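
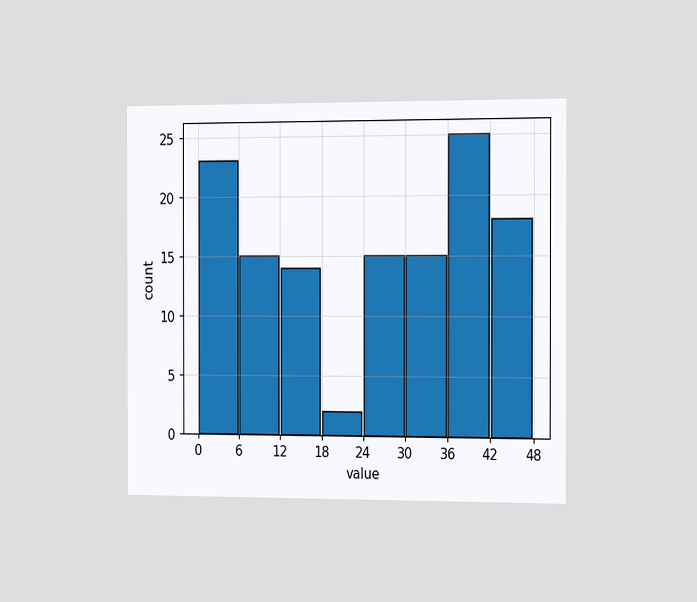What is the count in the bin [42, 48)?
The chart is viewed slightly from the right. The [42, 48) bin has height 18.

18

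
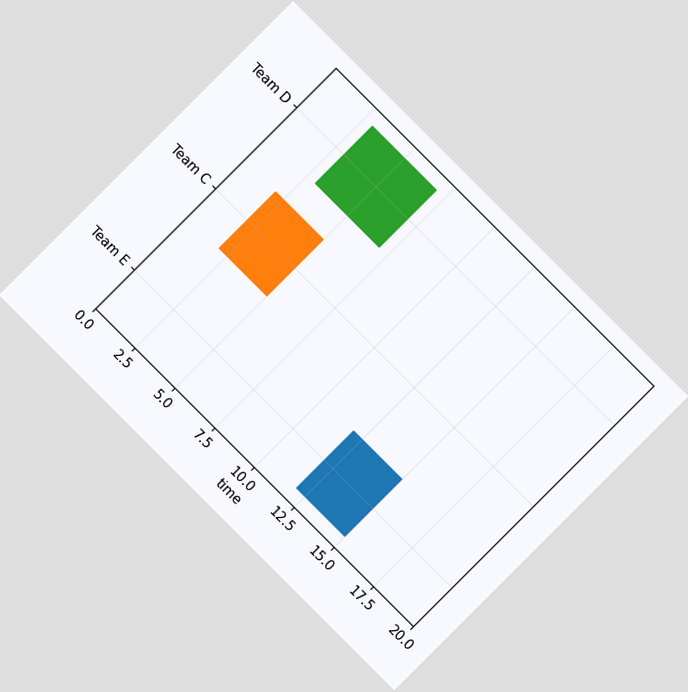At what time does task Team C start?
2

The chart is tilted about 45° clockwise. The Team C bar begins at t=2.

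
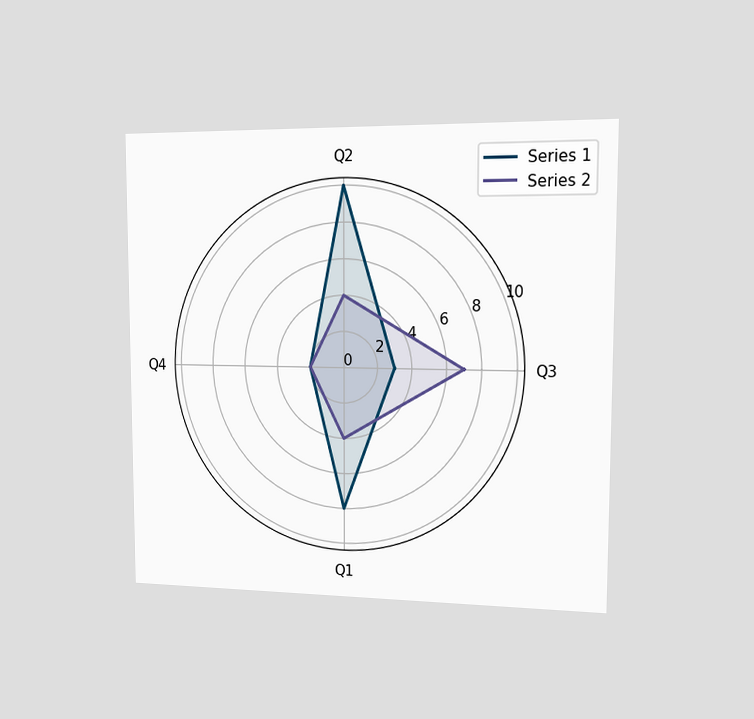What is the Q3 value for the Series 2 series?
7

The chart is viewed slightly from the right. On the Q3 axis, Series 2 reaches 7.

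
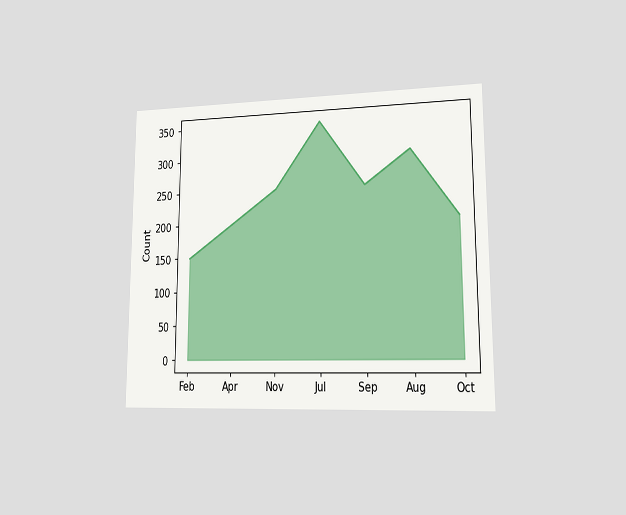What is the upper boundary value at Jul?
350

The chart is viewed at a slight angle. At Jul the upper boundary is at 350.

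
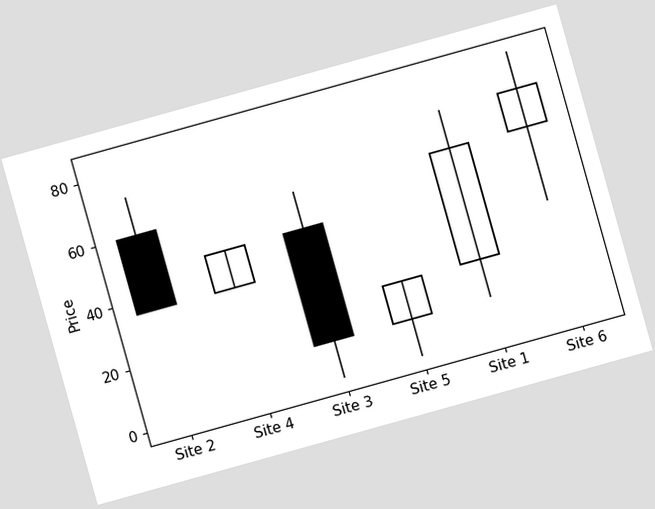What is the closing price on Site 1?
The chart is tilted about 16° counter-clockwise. The Site 1 candle closes at 60.

60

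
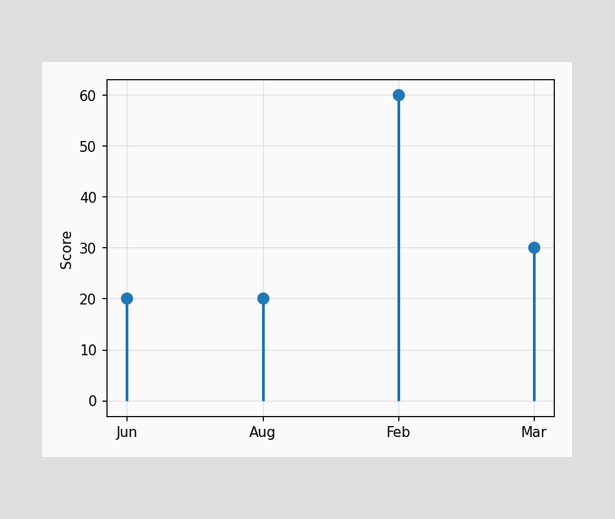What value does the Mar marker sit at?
30

The Mar marker sits at 30.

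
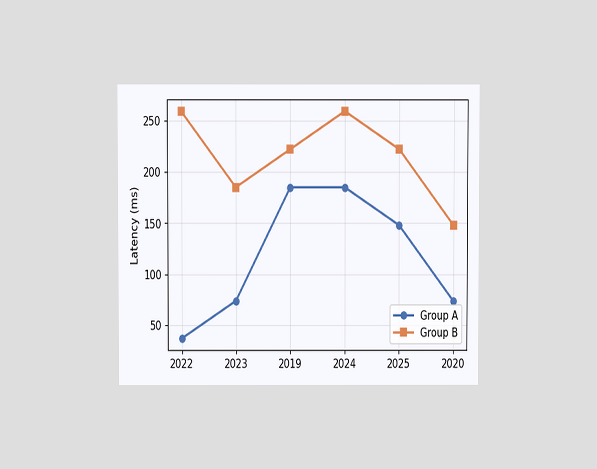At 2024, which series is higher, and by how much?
The chart is viewed at a slight angle. At 2024, Group B sits above the other line by 74ms.

Group B, by 74ms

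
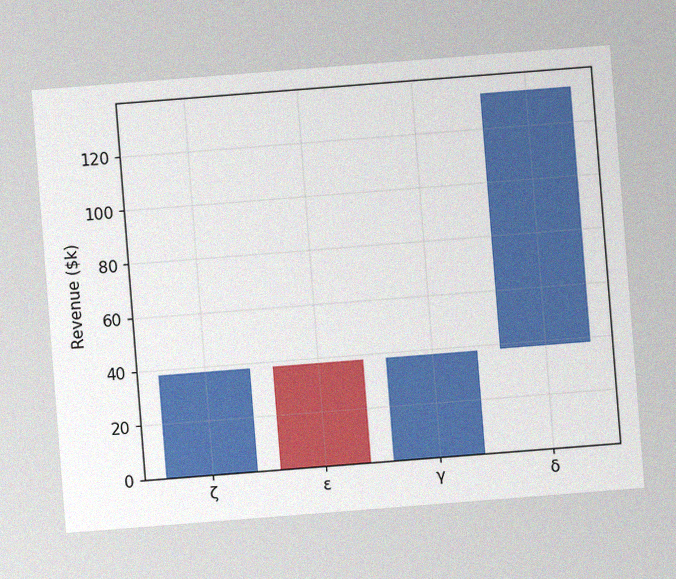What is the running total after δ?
The chart is tilted about 4° counter-clockwise, with some photo noise. After δ the running total reaches $133k.

$133k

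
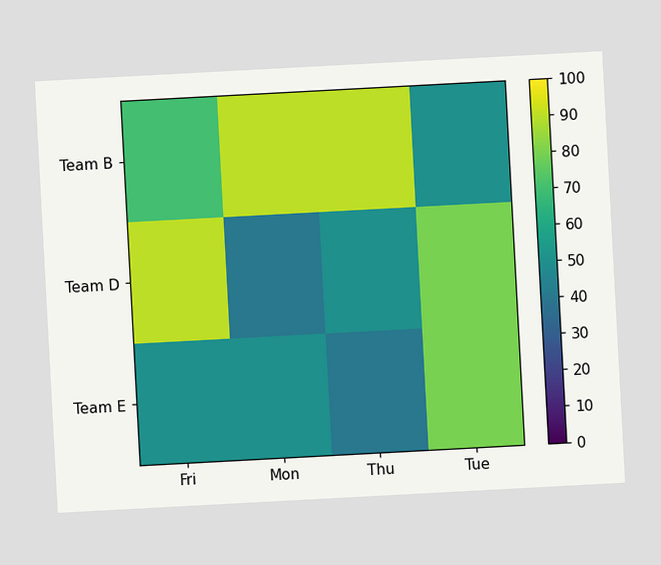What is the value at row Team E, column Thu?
40

The chart is tilted about 3° counter-clockwise. Matching cell (Team E, Thu) against the colorbar gives 40.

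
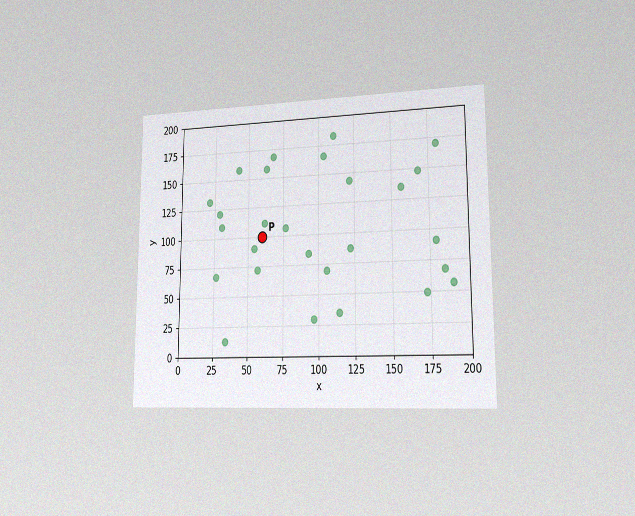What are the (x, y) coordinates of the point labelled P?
The chart is viewed slightly from the right, with some photo noise. Following the gridlines from P to each axis, P sits at (60, 100).

(60, 100)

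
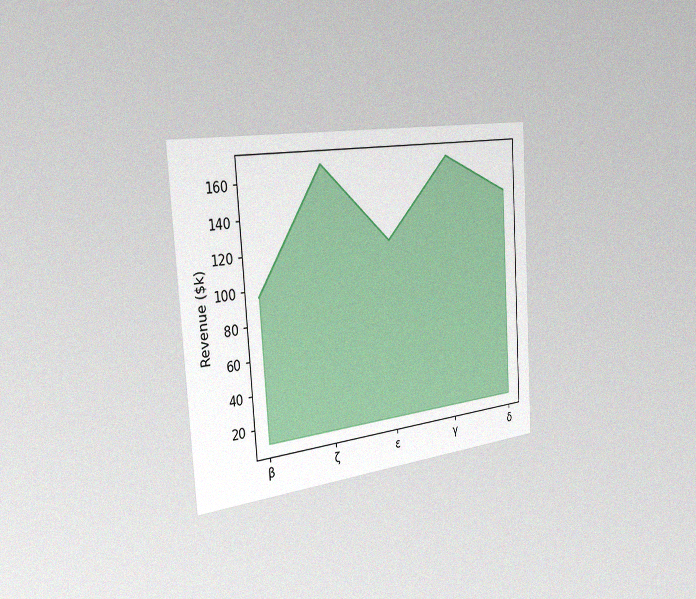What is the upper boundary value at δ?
The chart is tilted about 4° counter-clockwise and viewed slightly from the left, with some photo noise. At δ the upper boundary is at $144k.

$144k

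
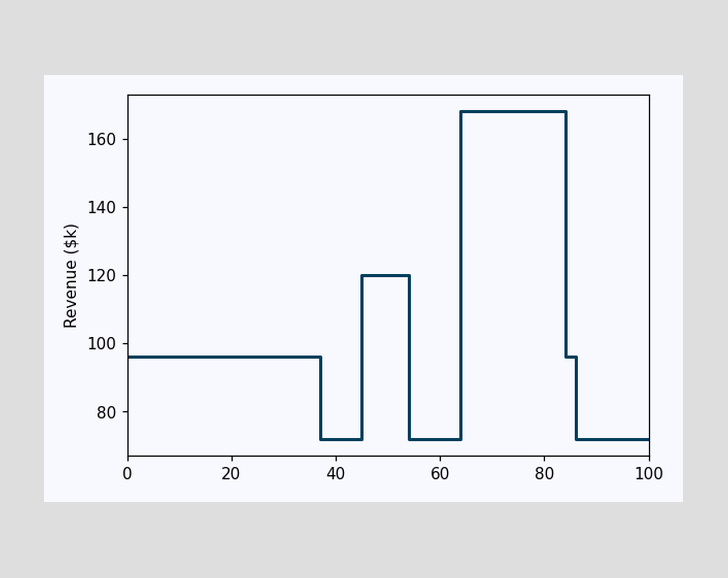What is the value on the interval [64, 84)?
On [64, 84) the step sits at $168k.

$168k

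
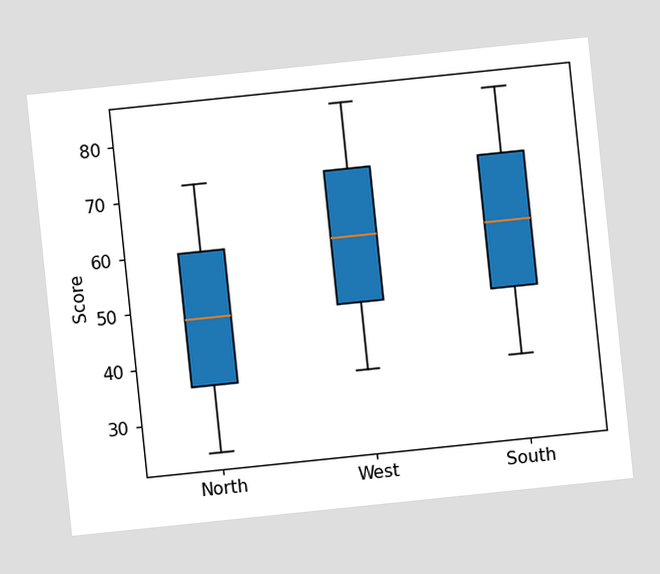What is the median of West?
The chart is tilted about 6° counter-clockwise. The median line in the West box sits at 60.

60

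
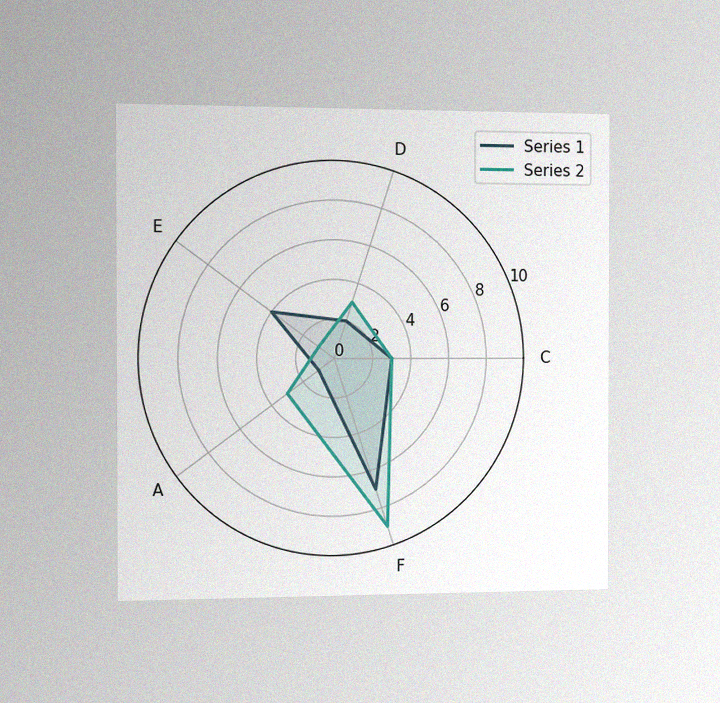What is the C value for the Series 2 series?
3

The chart is viewed slightly from the left, with some photo noise. On the C axis, Series 2 reaches 3.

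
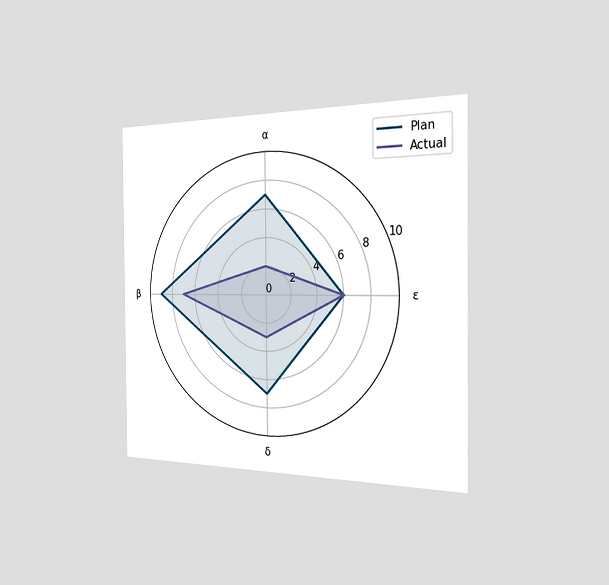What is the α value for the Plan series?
The chart is viewed slightly from the right. On the α axis, Plan reaches 7.

7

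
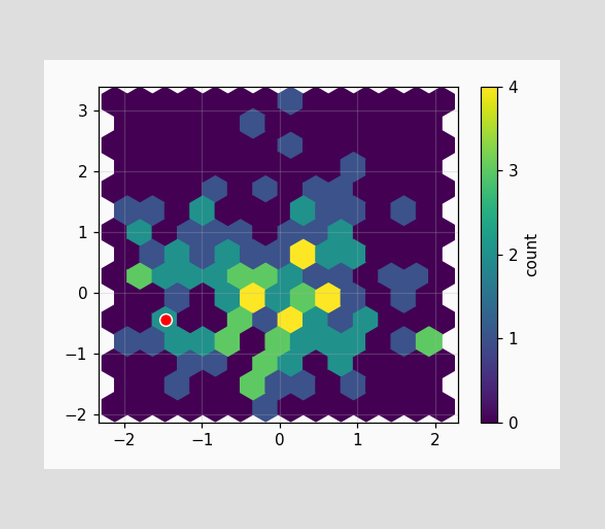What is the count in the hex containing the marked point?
The marked hex reads 2 on the colorbar.

2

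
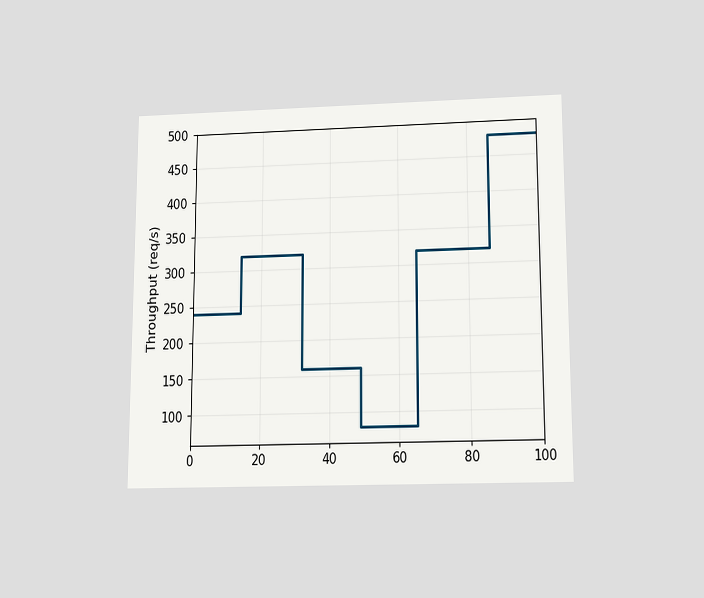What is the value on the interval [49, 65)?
The chart is viewed slightly from below. On [49, 65) the step sits at 80req/s.

80req/s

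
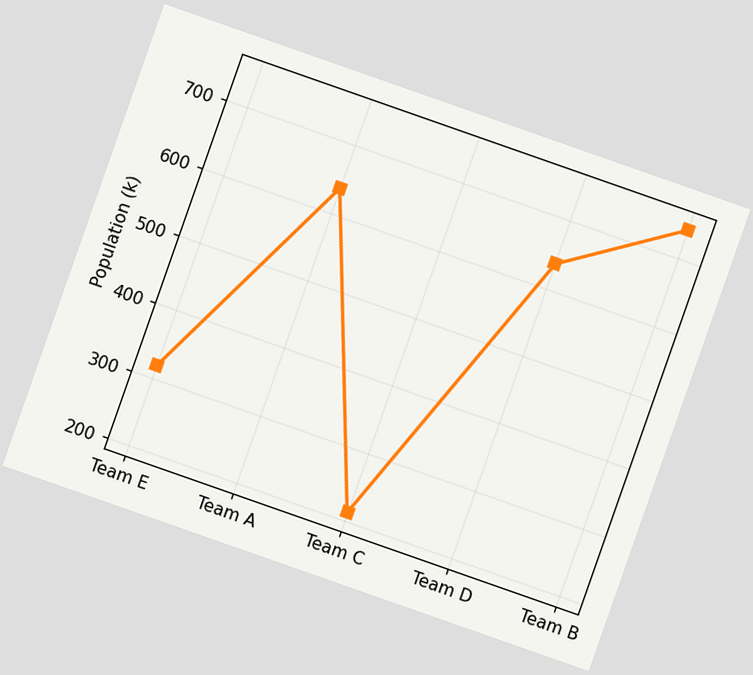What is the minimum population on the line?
212k

The chart is tilted about 19° clockwise. The lowest point is at Team C, and reading across to the y-axis gives 212k.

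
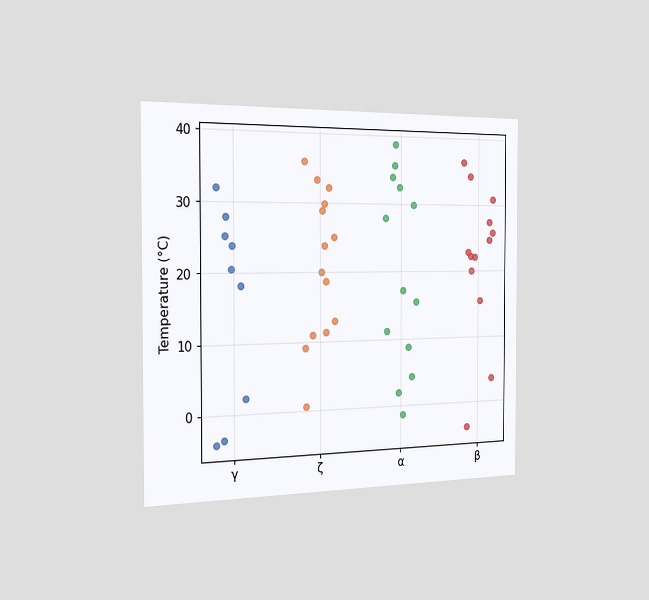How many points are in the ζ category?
14

The chart is viewed slightly from the left. Counting the markers in the ζ column gives 14.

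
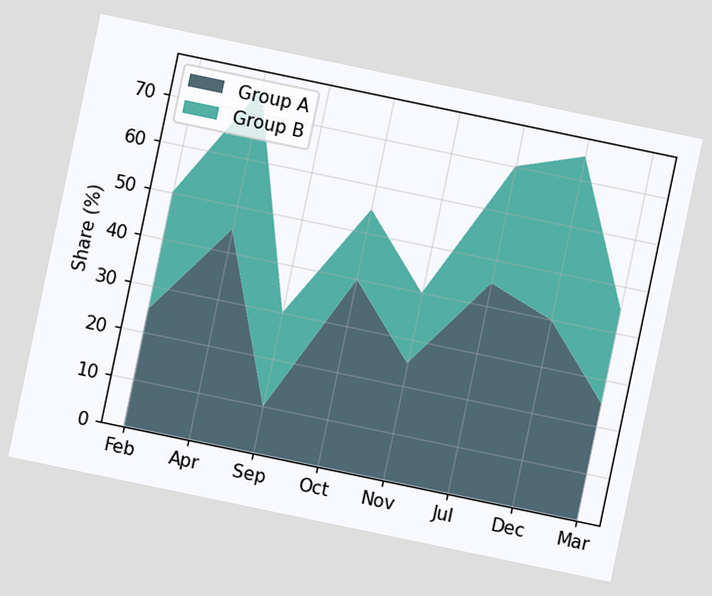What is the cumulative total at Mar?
The chart is tilted about 12° clockwise. The stacked total at Mar reaches 45%.

45%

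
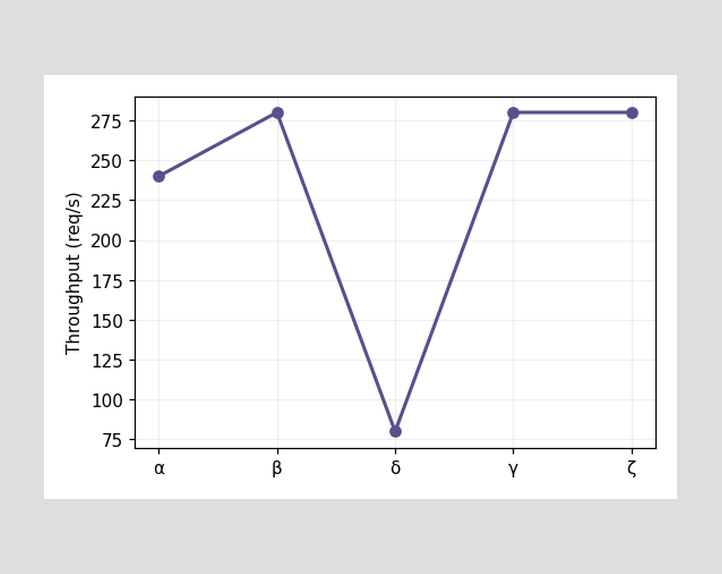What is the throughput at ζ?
280req/s

At ζ, the line is at 280req/s.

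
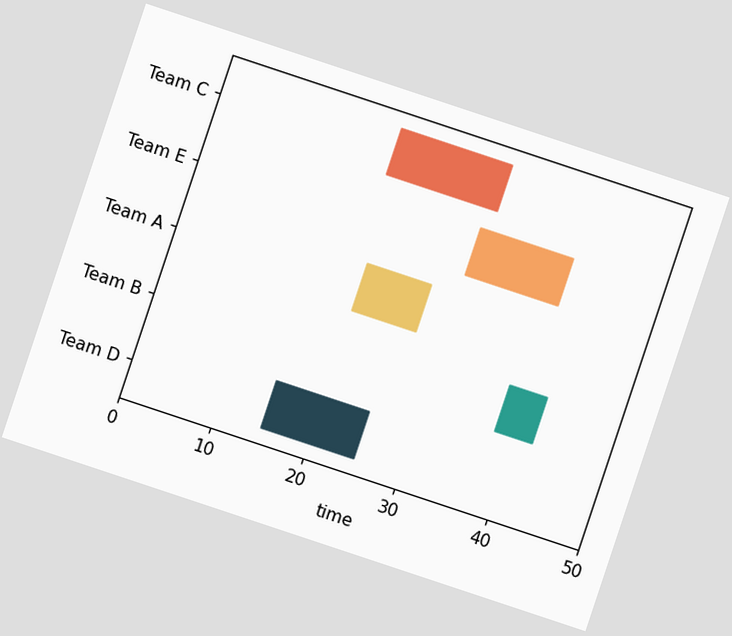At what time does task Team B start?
38

The chart is tilted about 18° clockwise. The Team B bar begins at t=38.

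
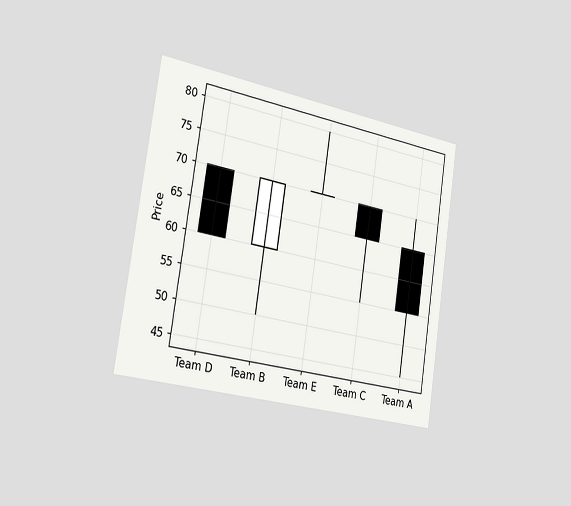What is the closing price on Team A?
55

The chart is tilted about 9° clockwise and viewed slightly from the left. The Team A candle closes at 55.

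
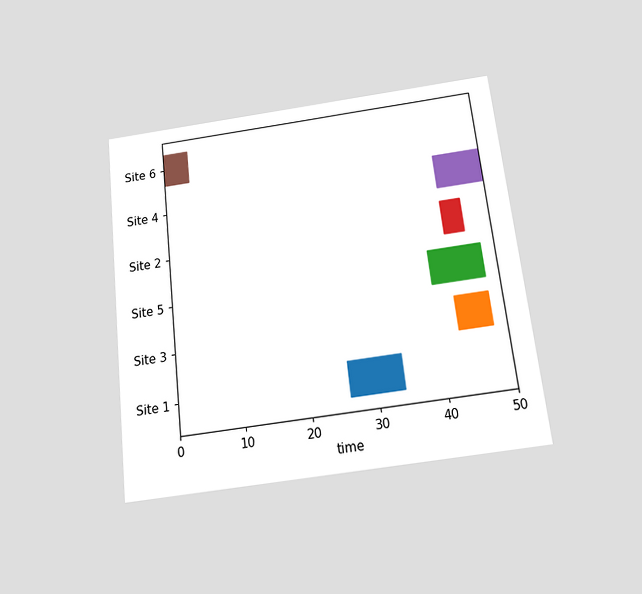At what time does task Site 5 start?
40

The chart is tilted about 7° counter-clockwise and viewed slightly from below. The Site 5 bar begins at t=40.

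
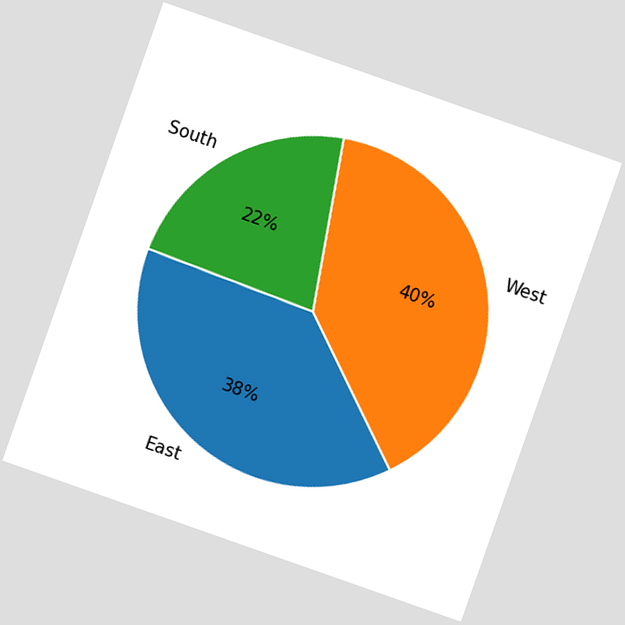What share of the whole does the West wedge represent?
The chart is tilted about 19° clockwise. The West slice takes up 40% of the pie.

40%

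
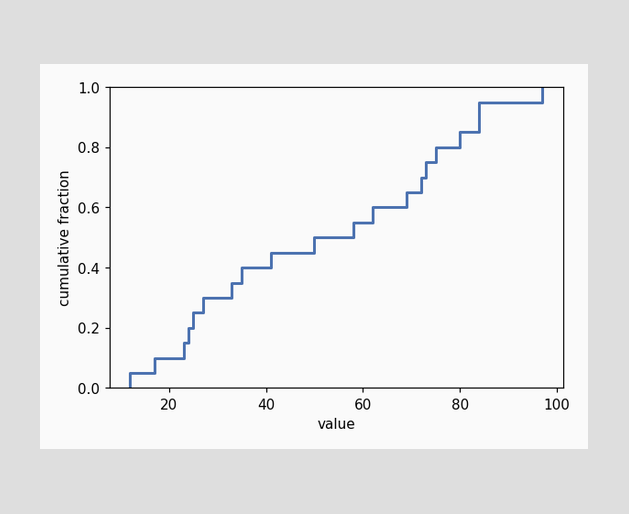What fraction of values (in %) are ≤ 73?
At x=73 the ECDF step is at 75%.

75%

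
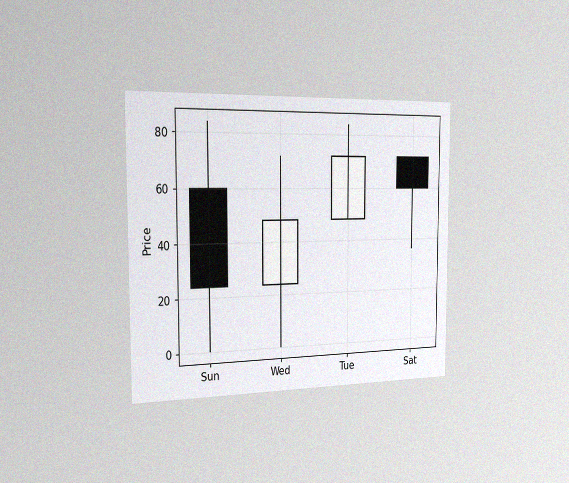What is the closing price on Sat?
The chart is viewed slightly from the left, with some photo noise. The Sat candle closes at 60.

60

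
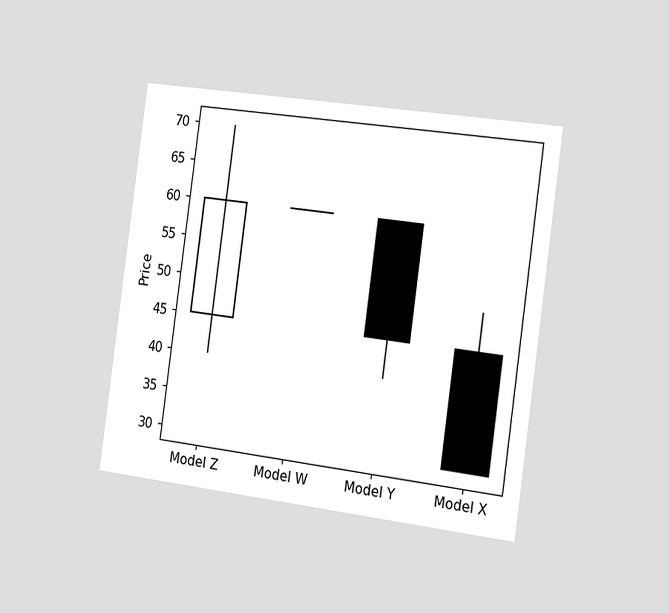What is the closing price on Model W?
The chart is tilted about 8° clockwise and viewed slightly from the right. The Model W candle closes at 60.

60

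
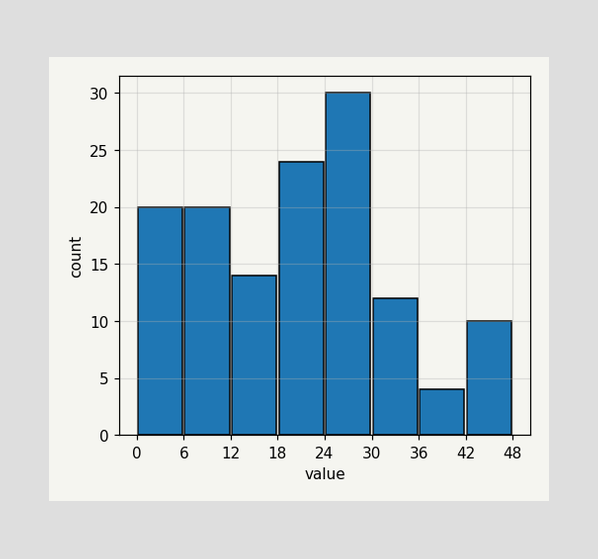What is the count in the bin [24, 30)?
The [24, 30) bin has height 30.

30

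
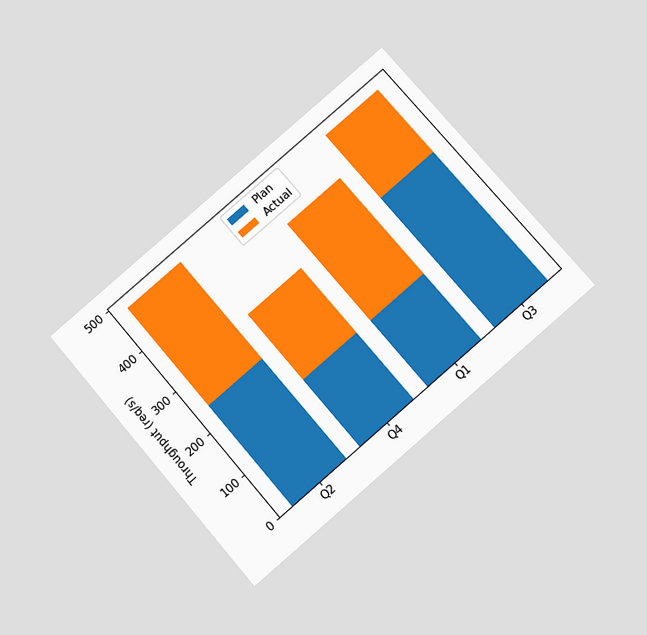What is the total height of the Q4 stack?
320req/s

The chart is tilted about 41° counter-clockwise and viewed slightly from below. The Q4 stack's top reaches 320req/s on the y-axis.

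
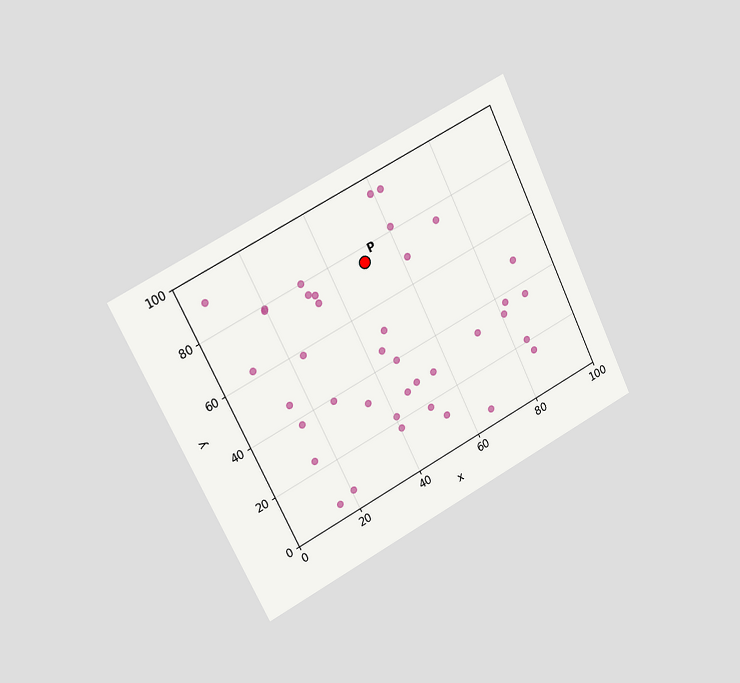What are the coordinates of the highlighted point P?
(50, 75)

The chart is tilted about 26° counter-clockwise and viewed slightly from the left. Following the gridlines from P to each axis, P sits at (50, 75).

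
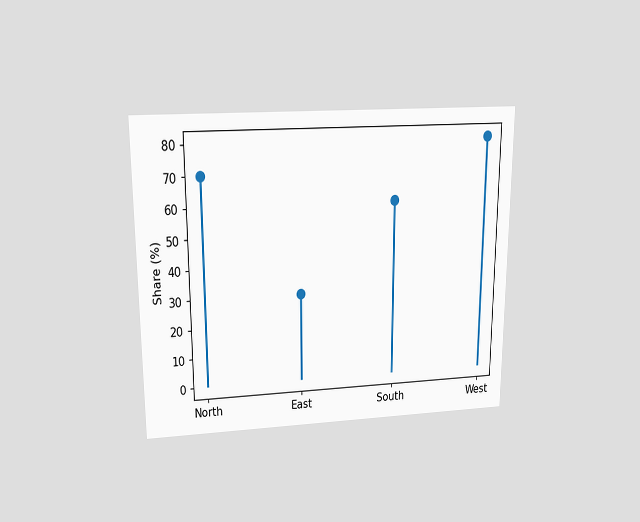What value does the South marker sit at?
60%

The chart is viewed slightly from above. The South marker sits at 60%.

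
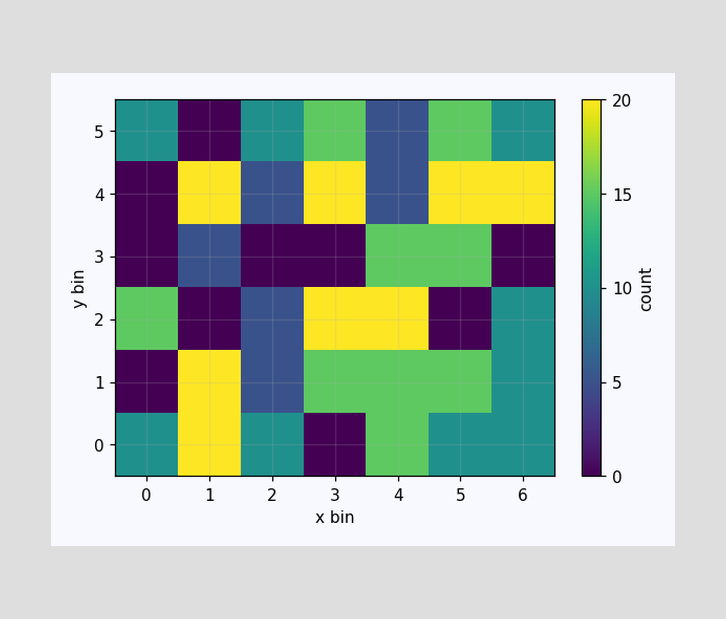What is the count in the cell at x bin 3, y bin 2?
Matching the cell (3, 2) against the colorbar gives 20.

20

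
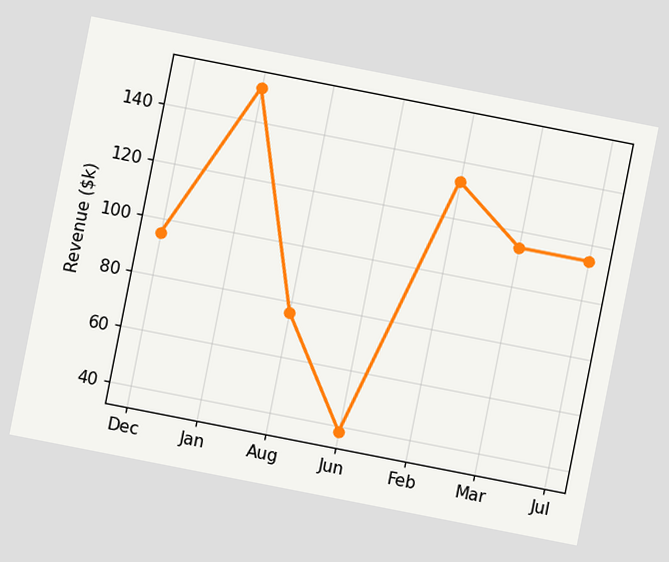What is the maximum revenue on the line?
The chart is tilted about 11° clockwise. The highest point is at Jan, and reading across to the y-axis gives $152k.

$152k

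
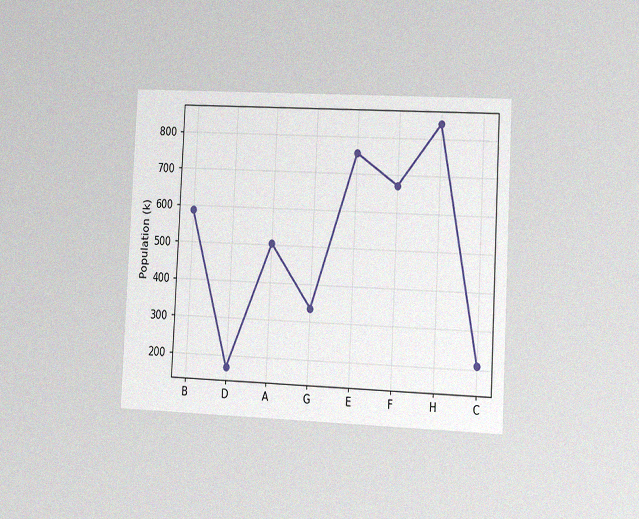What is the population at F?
The chart is tilted about 3° clockwise and viewed slightly from the right, with some photo noise. At F, the line is at 672k.

672k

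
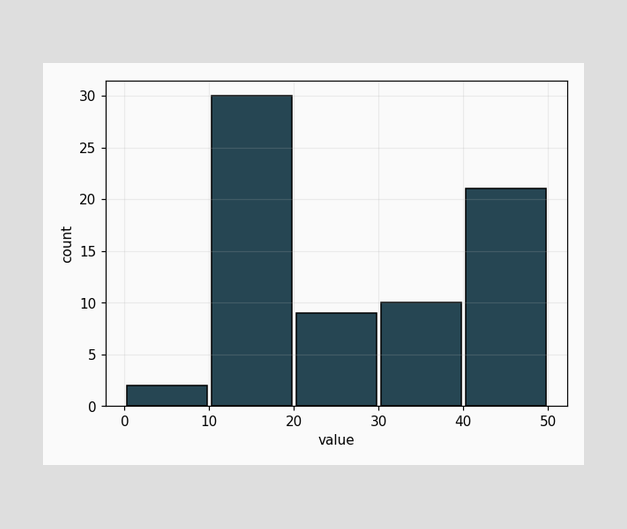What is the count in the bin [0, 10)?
The [0, 10) bin has height 2.

2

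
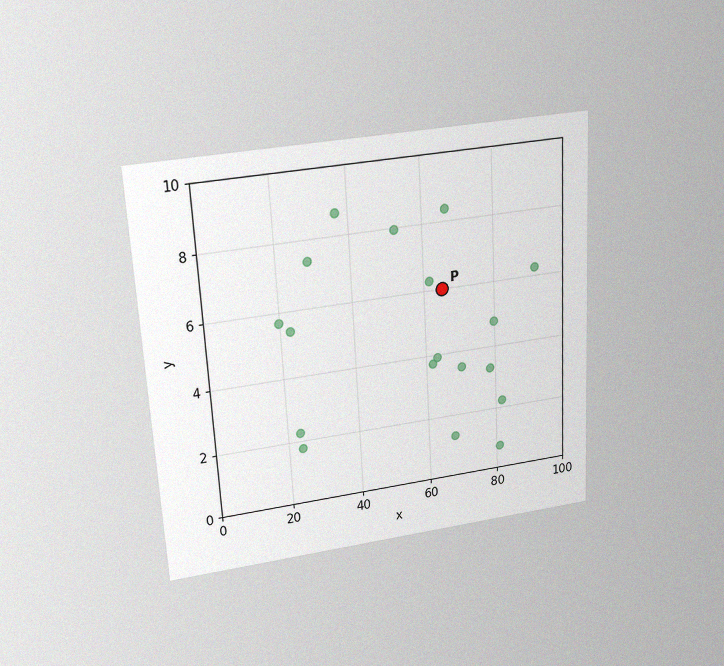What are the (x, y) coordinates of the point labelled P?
(65, 6)

The chart is tilted about 3° counter-clockwise and viewed slightly from above, with some photo noise. Following the gridlines from P to each axis, P sits at (65, 6).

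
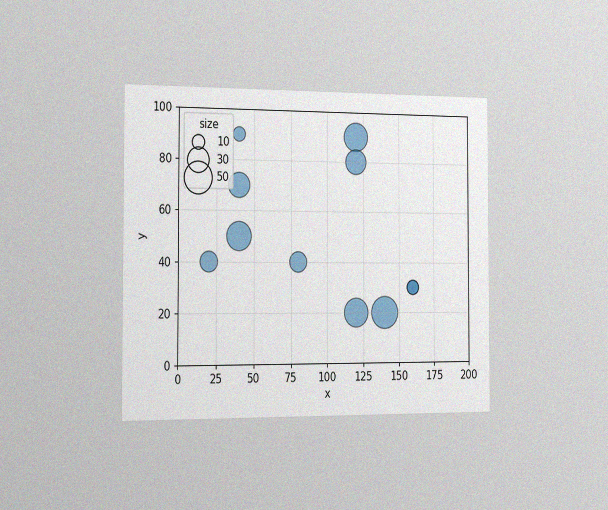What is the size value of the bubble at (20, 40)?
20

The chart is viewed slightly from the left, with some photo noise. Matching the bubble at (20, 40) against the size legend gives 20.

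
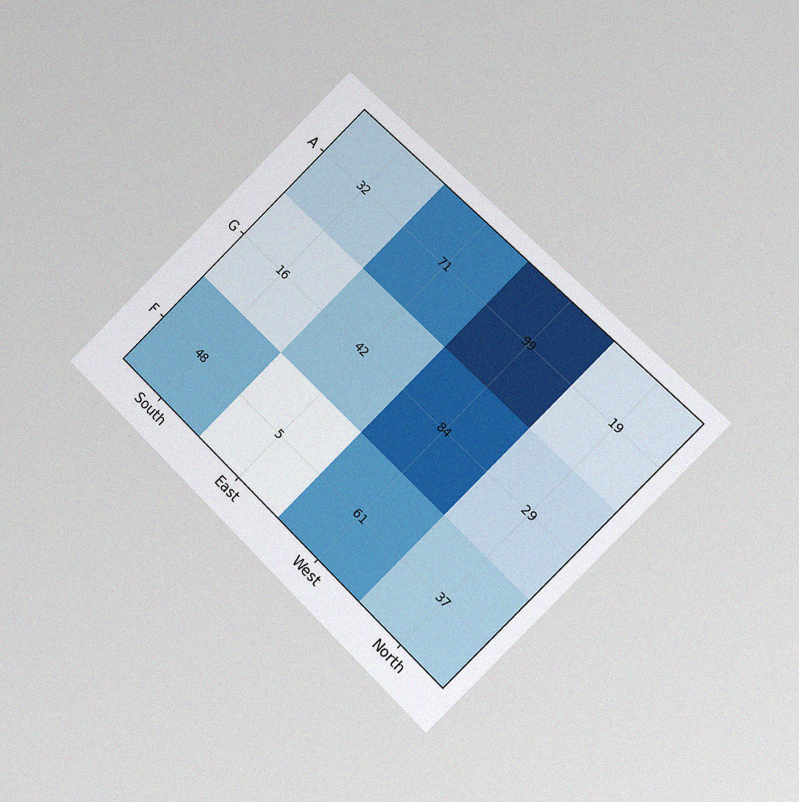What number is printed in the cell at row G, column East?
42

The chart is tilted about 45° clockwise and viewed at a slight angle, with some photo noise. The (G, East) cell reads 42.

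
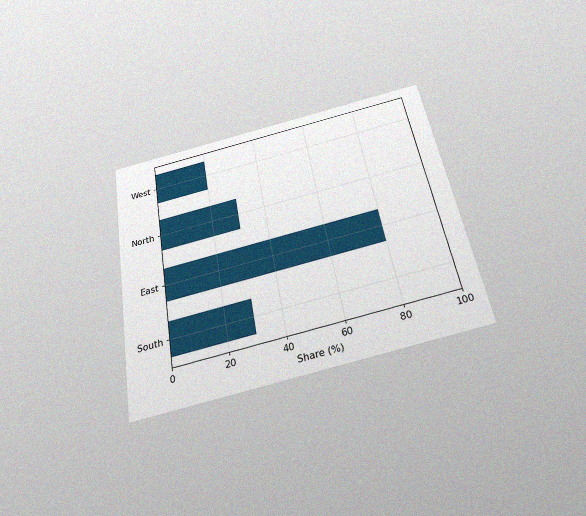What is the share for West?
20%

The chart is tilted about 10° counter-clockwise and viewed slightly from below, with some photo noise. Reading along the chart's x-axis, the West bar reaches 20%.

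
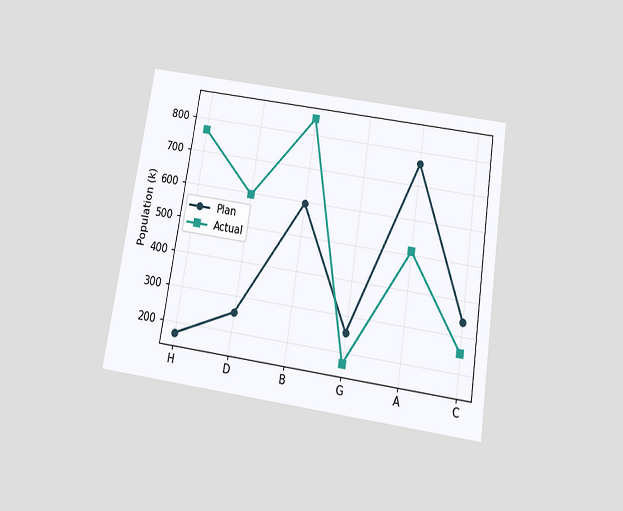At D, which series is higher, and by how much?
The chart is tilted about 9° clockwise and viewed slightly from below. At D, Actual sits above the other line by 340k.

Actual, by 340k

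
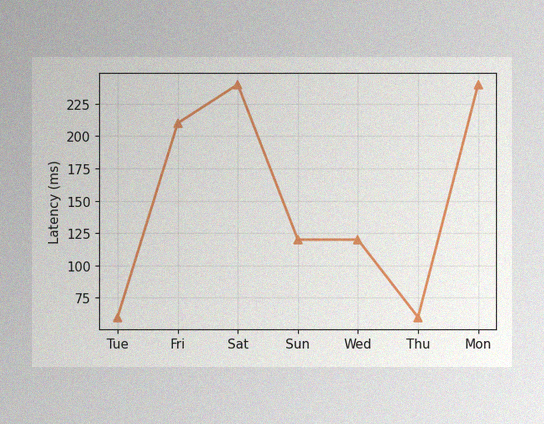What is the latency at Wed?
The image has some photo noise and uneven lighting. At Wed, the line is at 120ms.

120ms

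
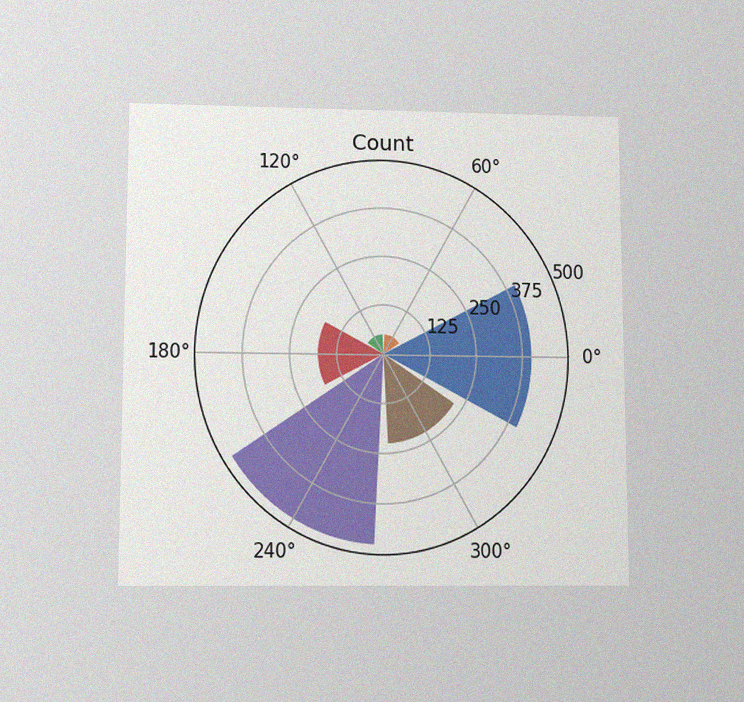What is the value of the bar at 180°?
175

The chart is viewed slightly from below, with some photo noise. The bar at 180° reaches 175 on the radial axis.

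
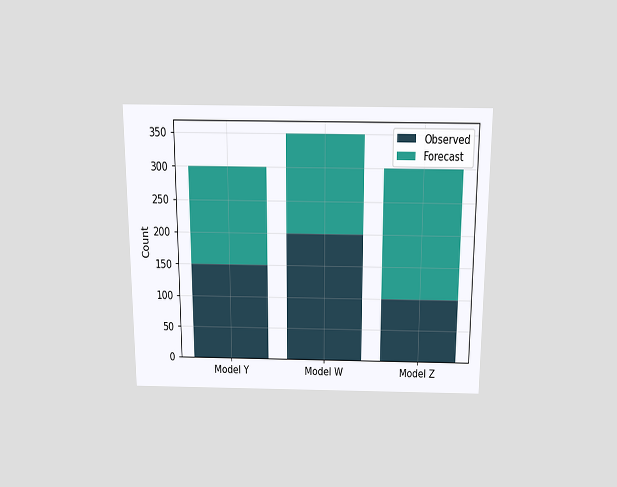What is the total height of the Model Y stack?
300

The chart is viewed slightly from above. The Model Y stack's top reaches 300 on the y-axis.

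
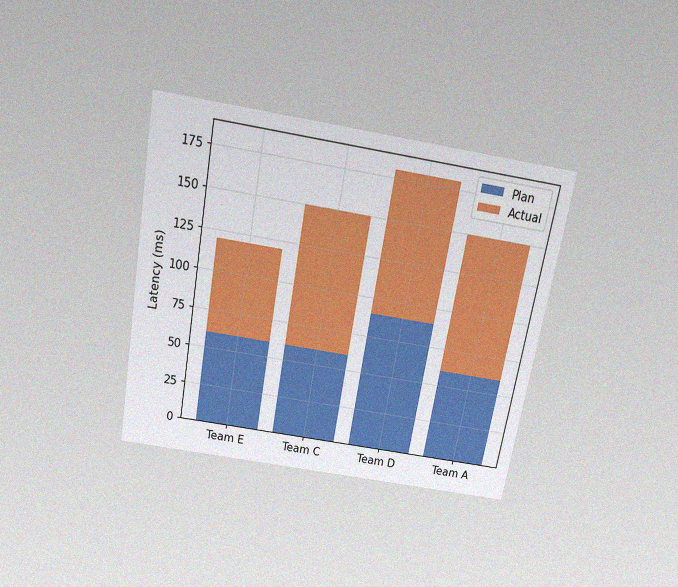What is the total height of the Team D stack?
The chart is tilted about 10° clockwise and viewed slightly from above, with some photo noise. The Team D stack's top reaches 180ms on the y-axis.

180ms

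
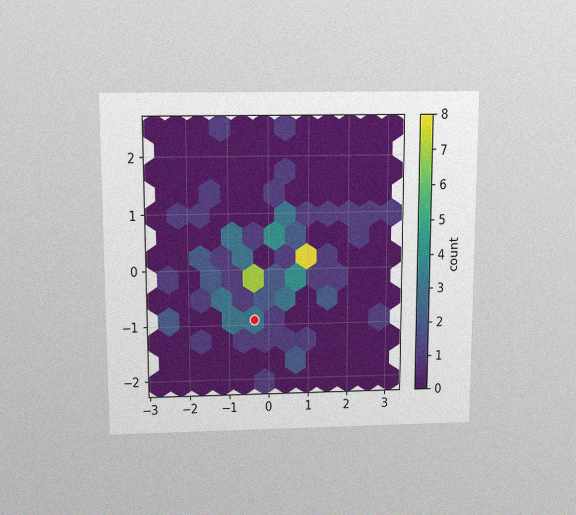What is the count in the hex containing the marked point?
3

The chart is viewed slightly from above, with some photo noise. The marked hex reads 3 on the colorbar.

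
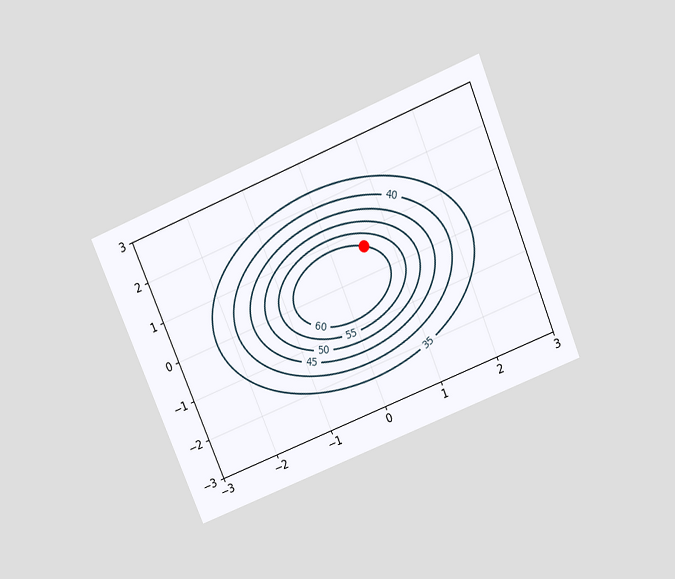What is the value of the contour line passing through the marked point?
The chart is tilted about 23° counter-clockwise and viewed slightly from above. The marked point sits on the contour labelled 60.

60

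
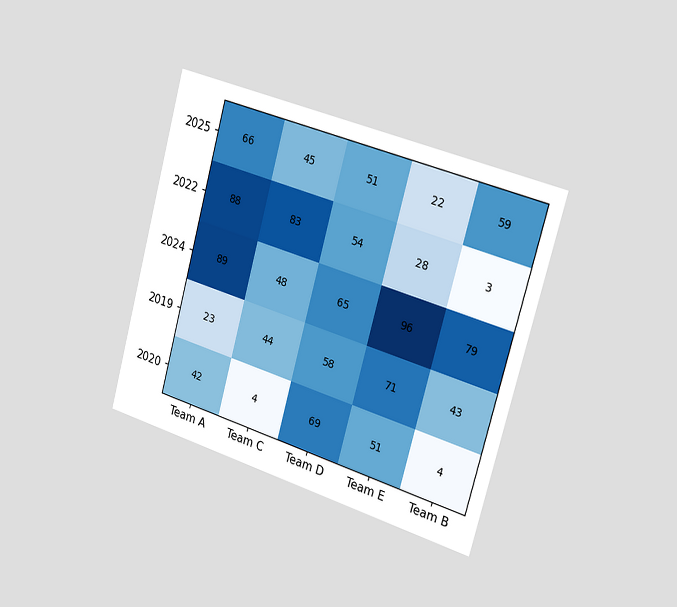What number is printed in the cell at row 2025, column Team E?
The chart is tilted about 15° clockwise and viewed slightly from the right. The (2025, Team E) cell reads 22.

22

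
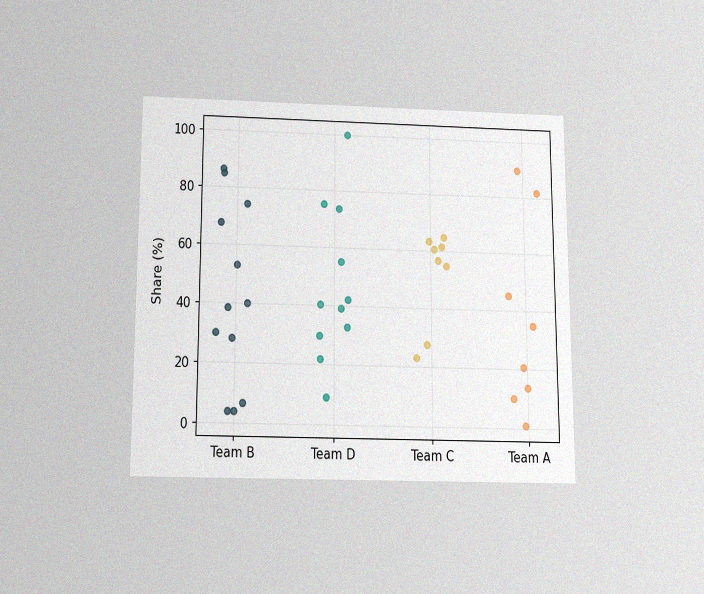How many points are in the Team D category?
The chart is viewed slightly from below, with some photo noise. Counting the markers in the Team D column gives 11.

11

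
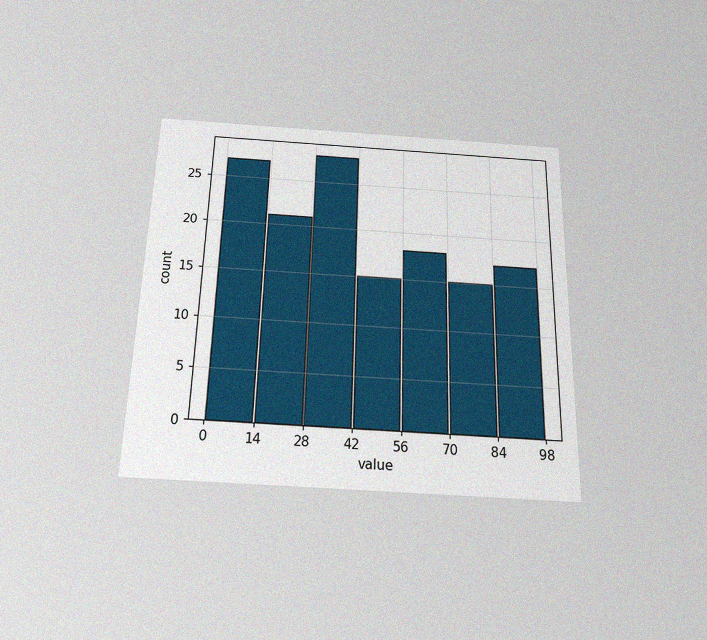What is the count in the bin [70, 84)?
15

The chart is viewed slightly from below, with some photo noise. The [70, 84) bin has height 15.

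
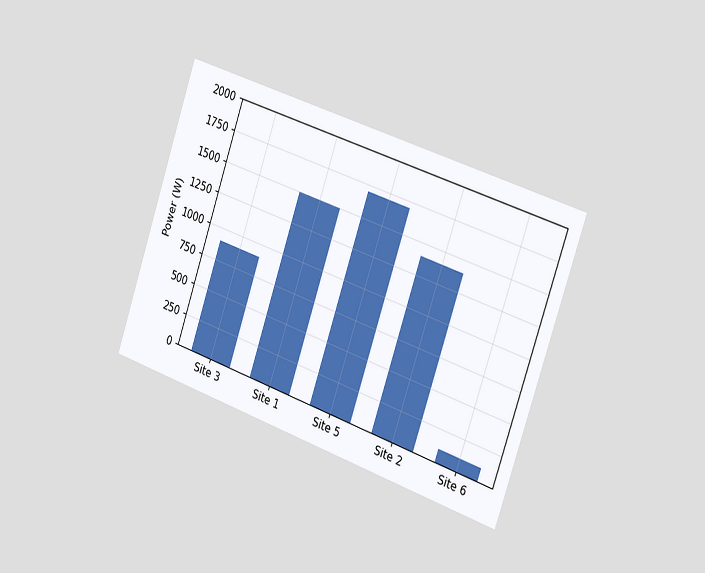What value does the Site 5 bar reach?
The chart is tilted about 19° clockwise and viewed slightly from the right. Reading along the chart's y-axis, the Site 5 bar reaches 1700W.

1700W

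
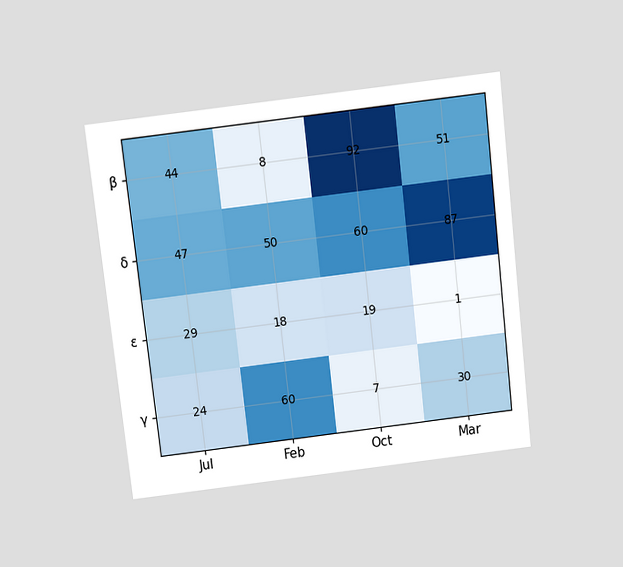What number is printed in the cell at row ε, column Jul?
The chart is tilted about 7° counter-clockwise and viewed slightly from above. The (ε, Jul) cell reads 29.

29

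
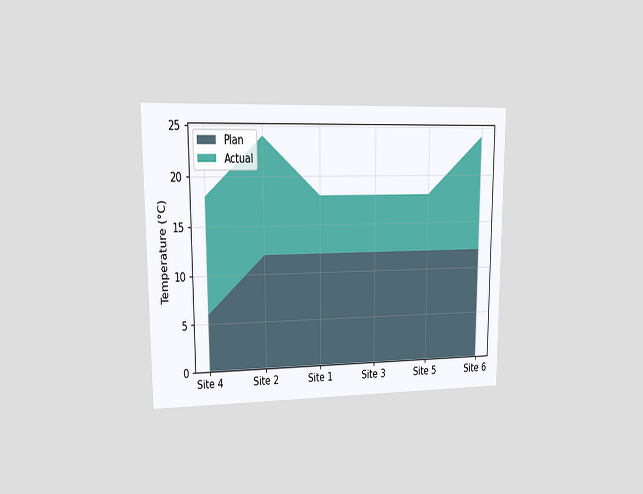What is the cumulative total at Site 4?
18°C

The chart is viewed at a slight angle. The stacked total at Site 4 reaches 18°C.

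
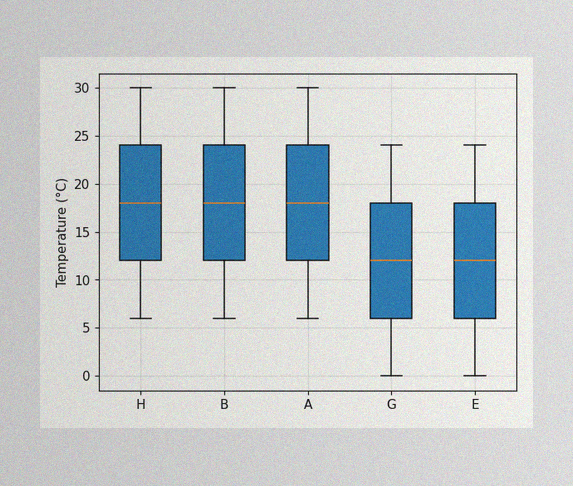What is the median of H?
The image has some photo noise and uneven lighting. The median line in the H box sits at 18°C.

18°C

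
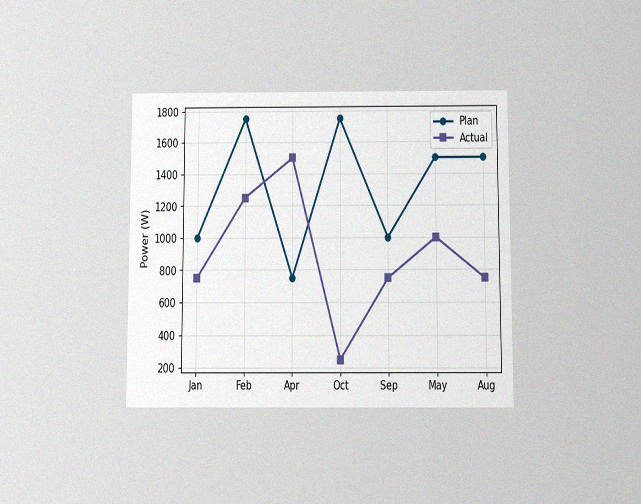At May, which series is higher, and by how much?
Plan, by 500W

The chart is viewed slightly from below, with some photo noise. At May, Plan sits above the other line by 500W.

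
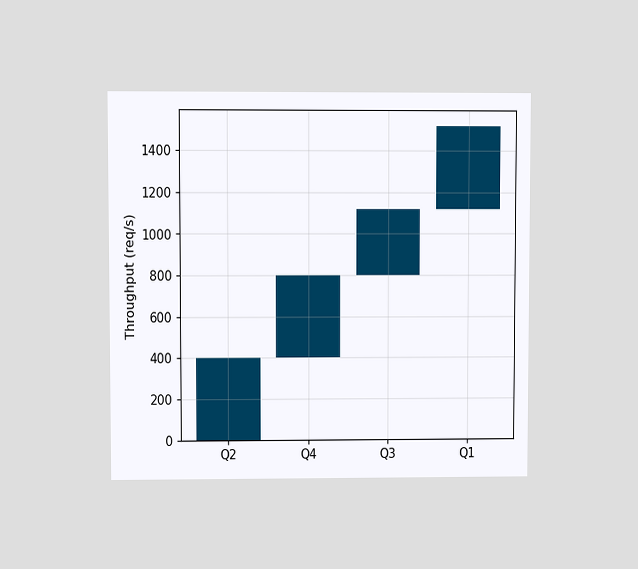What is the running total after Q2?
The chart is viewed at a slight angle. After Q2 the running total reaches 400req/s.

400req/s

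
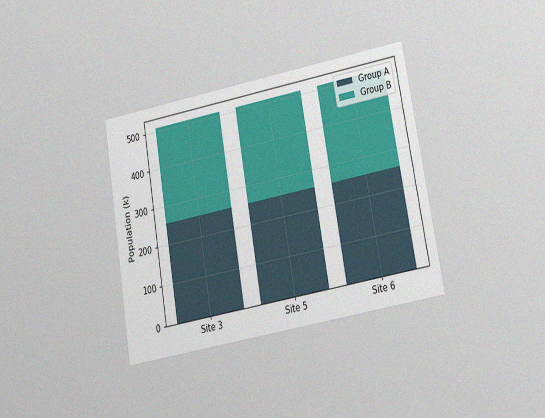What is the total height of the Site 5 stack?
510k

The chart is tilted about 10° counter-clockwise and viewed at a slight angle, with some photo noise. The Site 5 stack's top reaches 510k on the y-axis.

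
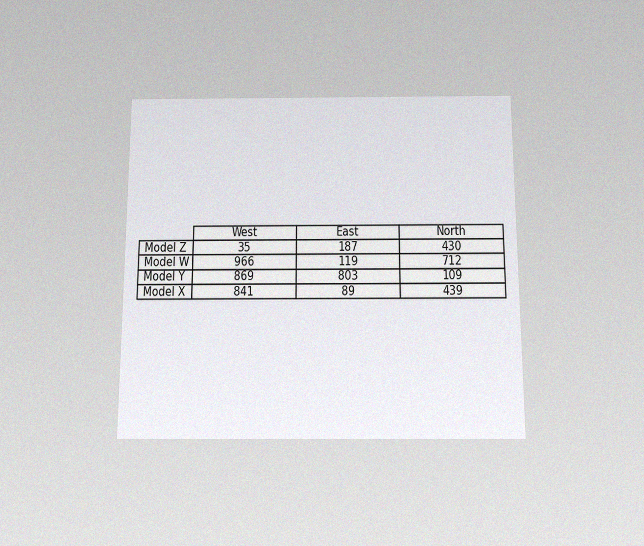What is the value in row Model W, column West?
966

The chart is viewed slightly from below, with some photo noise. The (Model W, West) cell reads 966.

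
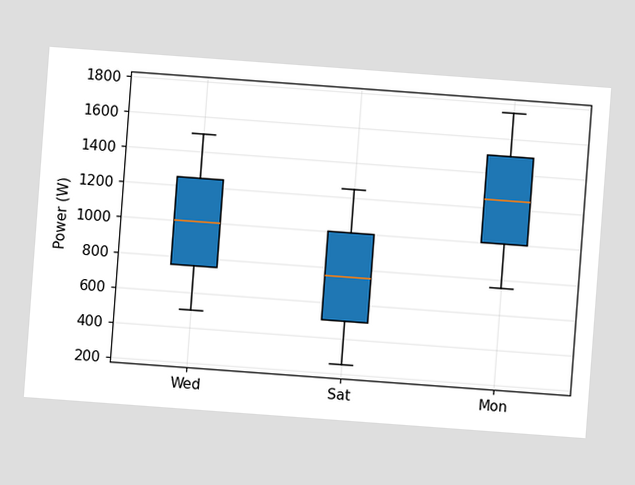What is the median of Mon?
1250W

The chart is tilted about 4° clockwise. The median line in the Mon box sits at 1250W.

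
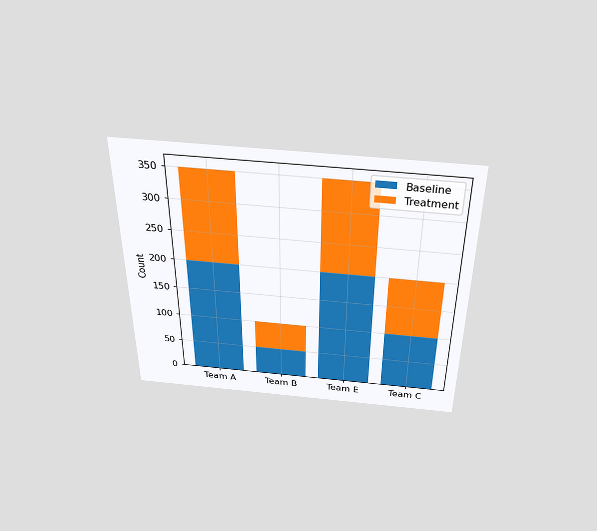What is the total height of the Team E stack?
The chart is viewed slightly from above. The Team E stack's top reaches 350 on the y-axis.

350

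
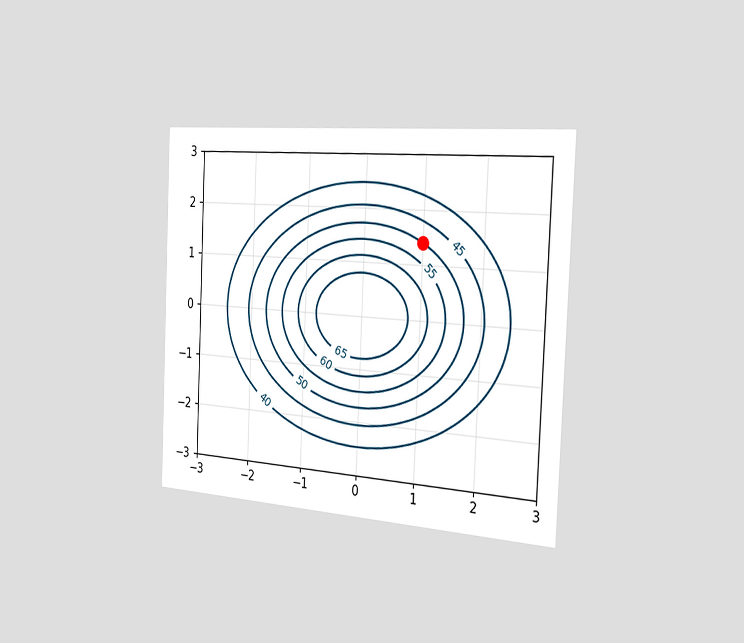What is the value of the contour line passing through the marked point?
The chart is tilted about 3° clockwise and viewed slightly from the right. The marked point sits on the contour labelled 50.

50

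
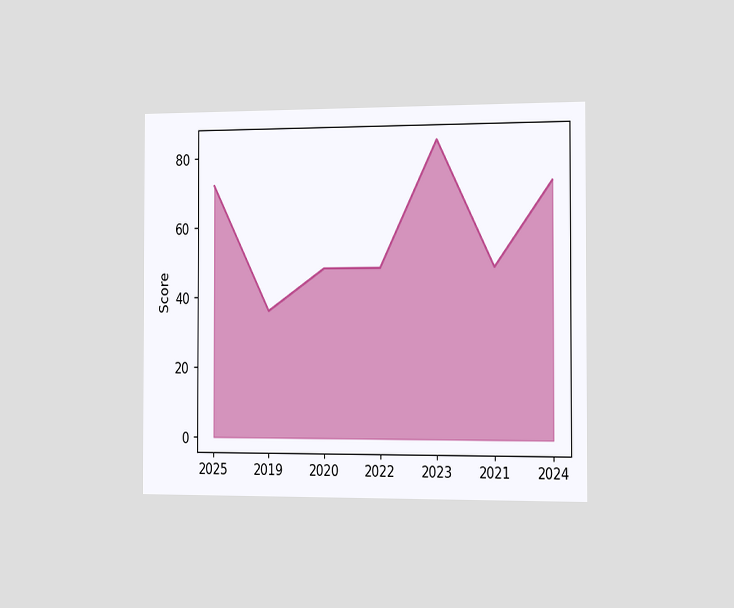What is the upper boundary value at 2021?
48

The chart is viewed slightly from the right. At 2021 the upper boundary is at 48.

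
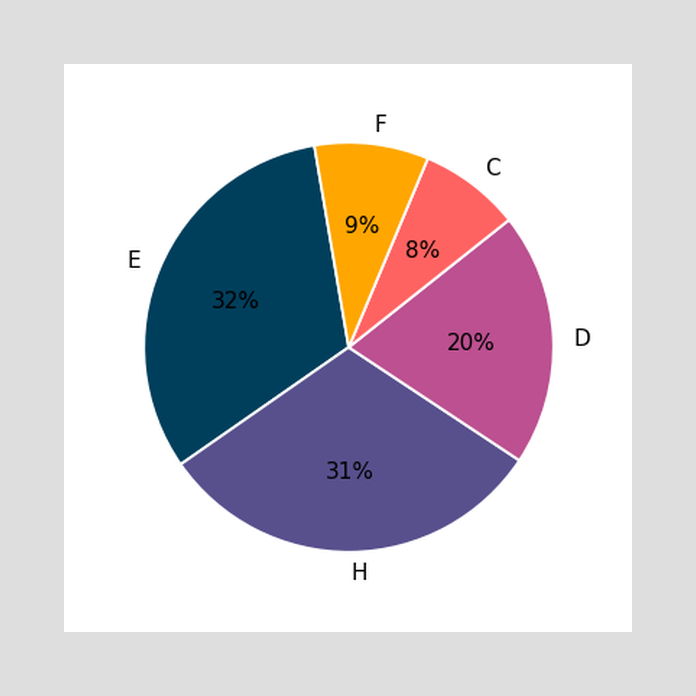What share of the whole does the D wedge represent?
20%

The D slice takes up 20% of the pie.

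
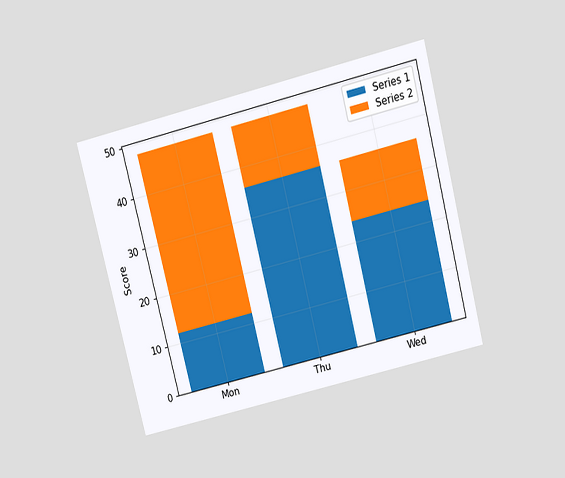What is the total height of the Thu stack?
48

The chart is tilted about 14° counter-clockwise and viewed slightly from above. The Thu stack's top reaches 48 on the y-axis.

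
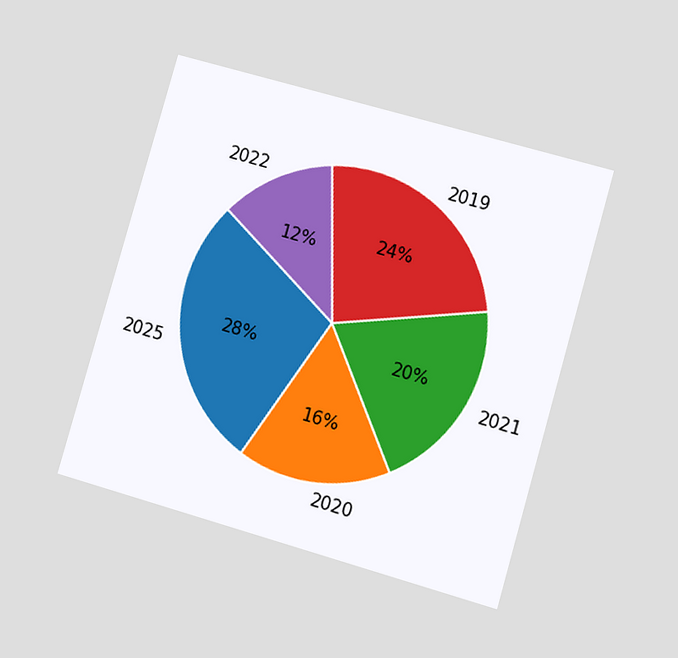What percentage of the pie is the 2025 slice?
28%

The chart is tilted about 16° clockwise and viewed at a slight angle. The 2025 slice takes up 28% of the pie.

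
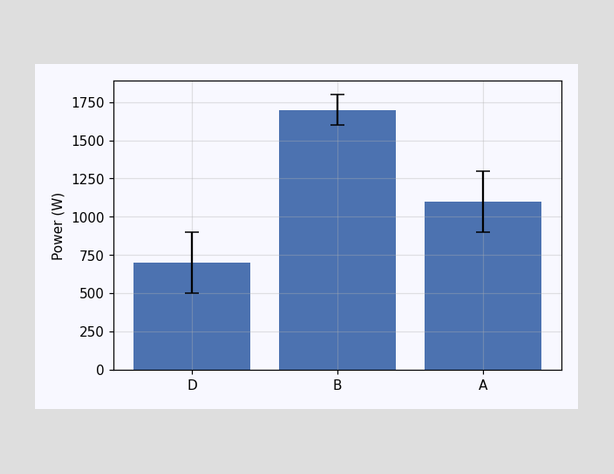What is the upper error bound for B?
The B bar's upper whisker reaches 1800W.

1800W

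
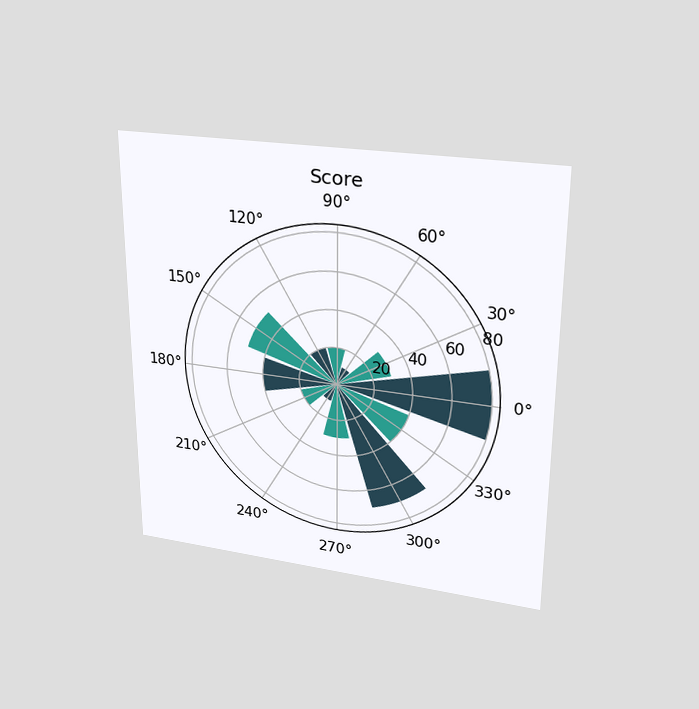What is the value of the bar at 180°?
The chart is viewed slightly from above. The bar at 180° reaches 40 on the radial axis.

40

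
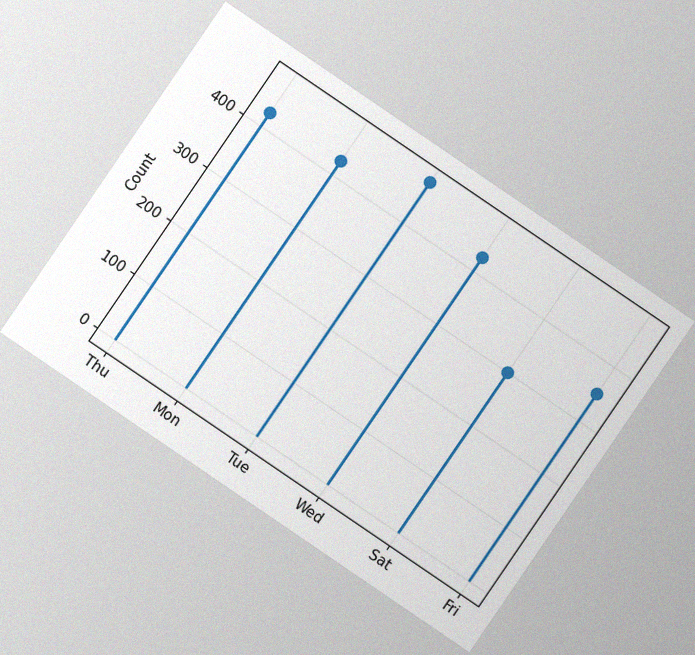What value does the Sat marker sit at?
300

The chart is tilted about 34° clockwise, with some photo noise. The Sat marker sits at 300.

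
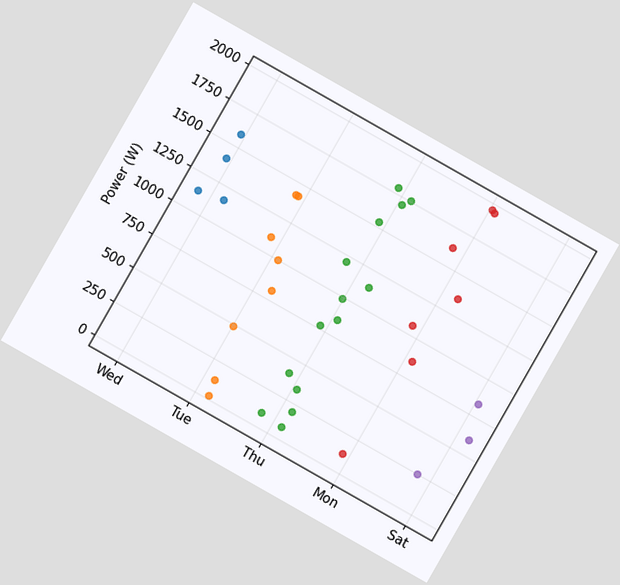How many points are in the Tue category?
8

The chart is tilted about 30° clockwise. Counting the markers in the Tue column gives 8.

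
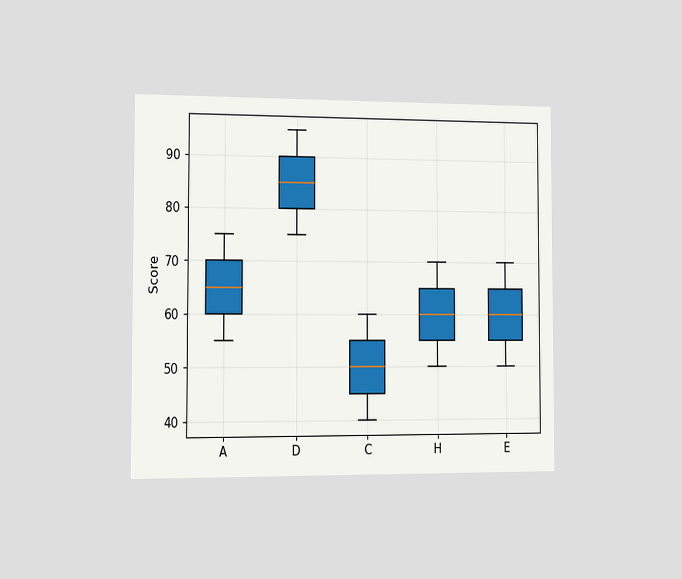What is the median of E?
60

The chart is viewed slightly from the left. The median line in the E box sits at 60.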